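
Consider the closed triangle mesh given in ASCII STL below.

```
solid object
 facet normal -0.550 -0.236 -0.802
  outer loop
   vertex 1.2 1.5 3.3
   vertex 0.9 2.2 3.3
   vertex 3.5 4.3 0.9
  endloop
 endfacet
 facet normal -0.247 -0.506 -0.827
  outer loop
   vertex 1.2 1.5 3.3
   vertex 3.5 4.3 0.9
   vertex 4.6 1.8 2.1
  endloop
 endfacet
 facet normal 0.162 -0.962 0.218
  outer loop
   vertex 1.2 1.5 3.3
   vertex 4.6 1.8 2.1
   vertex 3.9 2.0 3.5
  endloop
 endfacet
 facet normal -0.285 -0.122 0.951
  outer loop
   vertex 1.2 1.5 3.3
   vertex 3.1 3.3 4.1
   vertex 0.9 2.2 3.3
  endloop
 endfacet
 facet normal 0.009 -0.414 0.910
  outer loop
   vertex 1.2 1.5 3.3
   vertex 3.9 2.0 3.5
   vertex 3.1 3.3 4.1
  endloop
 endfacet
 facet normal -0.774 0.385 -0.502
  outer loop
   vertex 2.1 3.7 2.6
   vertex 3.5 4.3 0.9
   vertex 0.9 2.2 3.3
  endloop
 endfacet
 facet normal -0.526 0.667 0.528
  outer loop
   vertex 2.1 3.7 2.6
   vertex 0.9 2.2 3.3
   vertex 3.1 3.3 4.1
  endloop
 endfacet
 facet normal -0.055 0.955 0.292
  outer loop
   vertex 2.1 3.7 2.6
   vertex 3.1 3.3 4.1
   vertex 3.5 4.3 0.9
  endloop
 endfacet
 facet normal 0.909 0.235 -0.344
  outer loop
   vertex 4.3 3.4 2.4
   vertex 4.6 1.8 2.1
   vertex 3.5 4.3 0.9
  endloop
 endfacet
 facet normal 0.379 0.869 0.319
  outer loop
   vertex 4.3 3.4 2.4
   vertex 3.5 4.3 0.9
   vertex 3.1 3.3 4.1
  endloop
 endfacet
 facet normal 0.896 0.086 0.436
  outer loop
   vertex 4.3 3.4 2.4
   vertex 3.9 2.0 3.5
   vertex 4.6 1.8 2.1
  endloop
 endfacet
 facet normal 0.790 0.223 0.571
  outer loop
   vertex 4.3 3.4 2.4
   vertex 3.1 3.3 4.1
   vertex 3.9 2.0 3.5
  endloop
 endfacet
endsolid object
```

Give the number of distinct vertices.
8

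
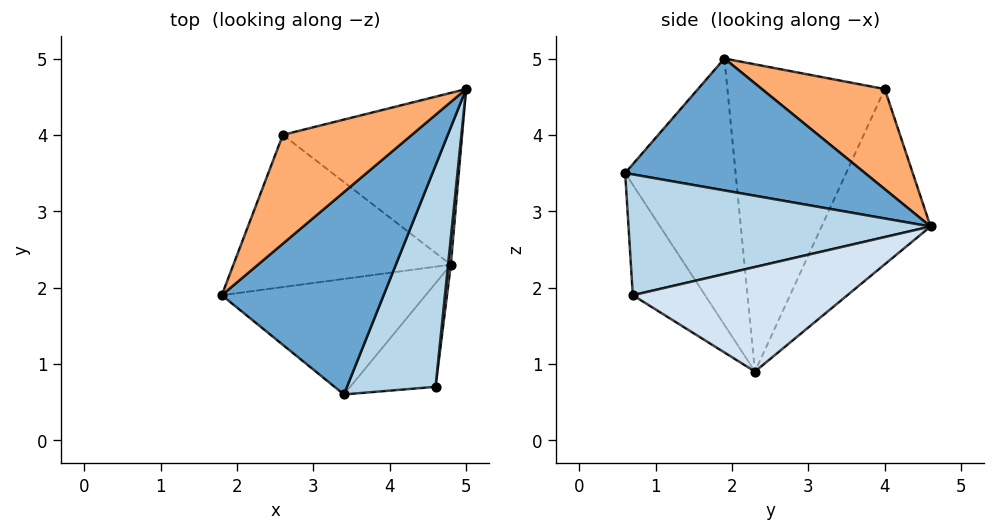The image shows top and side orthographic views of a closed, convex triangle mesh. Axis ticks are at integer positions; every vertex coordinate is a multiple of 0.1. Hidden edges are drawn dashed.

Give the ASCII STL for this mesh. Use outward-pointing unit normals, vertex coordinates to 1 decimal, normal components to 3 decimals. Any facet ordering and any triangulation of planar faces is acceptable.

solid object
 facet normal 0.627 -0.116 0.770
  outer loop
   vertex 3.4 0.6 3.5
   vertex 5.0 4.6 2.8
   vertex 1.8 1.9 5.0
  endloop
 endfacet
 facet normal -0.765 -0.266 -0.586
  outer loop
   vertex 4.8 2.3 0.9
   vertex 3.4 0.6 3.5
   vertex 1.8 1.9 5.0
  endloop
 endfacet
 facet normal 0.788 -0.214 0.577
  outer loop
   vertex 4.6 0.7 1.9
   vertex 5.0 4.6 2.8
   vertex 3.4 0.6 3.5
  endloop
 endfacet
 facet normal 0.994 -0.108 0.026
  outer loop
   vertex 4.6 0.7 1.9
   vertex 4.8 2.3 0.9
   vertex 5.0 4.6 2.8
  endloop
 endfacet
 facet normal -0.761 -0.272 -0.588
  outer loop
   vertex 4.6 0.7 1.9
   vertex 3.4 0.6 3.5
   vertex 4.8 2.3 0.9
  endloop
 endfacet
 facet normal 0.611 -0.083 0.787
  outer loop
   vertex 2.6 4.0 4.6
   vertex 1.8 1.9 5.0
   vertex 5.0 4.6 2.8
  endloop
 endfacet
 facet normal -0.800 0.197 -0.566
  outer loop
   vertex 2.6 4.0 4.6
   vertex 4.8 2.3 0.9
   vertex 1.8 1.9 5.0
  endloop
 endfacet
 facet normal -0.586 0.546 -0.599
  outer loop
   vertex 2.6 4.0 4.6
   vertex 5.0 4.6 2.8
   vertex 4.8 2.3 0.9
  endloop
 endfacet
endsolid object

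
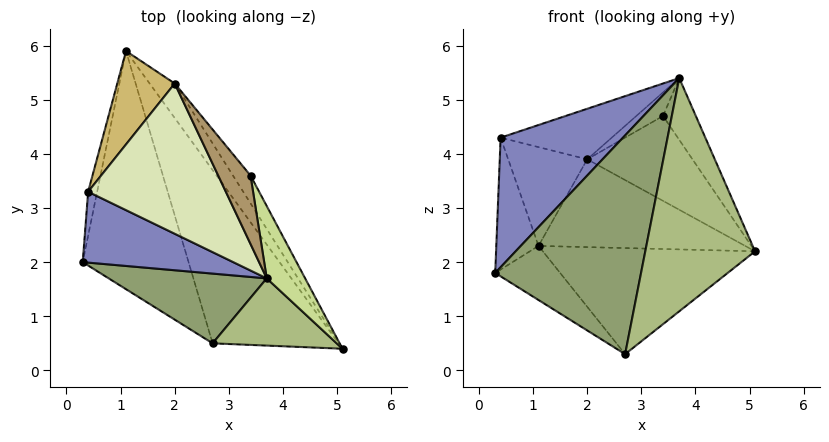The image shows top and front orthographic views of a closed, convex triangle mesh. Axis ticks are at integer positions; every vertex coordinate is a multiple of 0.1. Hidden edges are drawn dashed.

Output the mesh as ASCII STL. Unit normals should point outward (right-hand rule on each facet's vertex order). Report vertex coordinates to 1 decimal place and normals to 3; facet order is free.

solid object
 facet normal -0.975 0.209 -0.070
  outer loop
   vertex 0.4 3.3 4.3
   vertex 1.1 5.9 2.3
   vertex 0.3 2.0 1.8
  endloop
 endfacet
 facet normal -0.505 -0.757 0.414
  outer loop
   vertex 0.4 3.3 4.3
   vertex 0.3 2.0 1.8
   vertex 3.7 1.7 5.4
  endloop
 endfacet
 facet normal -0.426 0.200 -0.882
  outer loop
   vertex 2.7 0.5 0.3
   vertex 0.3 2.0 1.8
   vertex 1.1 5.9 2.3
  endloop
 endfacet
 facet normal 0.572 0.429 -0.700
  outer loop
   vertex 2.7 0.5 0.3
   vertex 1.1 5.9 2.3
   vertex 5.1 0.4 2.2
  endloop
 endfacet
 facet normal -0.376 -0.883 0.281
  outer loop
   vertex 2.7 0.5 0.3
   vertex 3.7 1.7 5.4
   vertex 0.3 2.0 1.8
  endloop
 endfacet
 facet normal -0.251 -0.930 0.268
  outer loop
   vertex 2.7 0.5 0.3
   vertex 5.1 0.4 2.2
   vertex 3.7 1.7 5.4
  endloop
 endfacet
 facet normal 0.920 0.255 0.299
  outer loop
   vertex 3.4 3.6 4.7
   vertex 3.7 1.7 5.4
   vertex 5.1 0.4 2.2
  endloop
 endfacet
 facet normal -0.159 0.315 0.936
  outer loop
   vertex 2.0 5.3 3.9
   vertex 0.4 3.3 4.3
   vertex 3.7 1.7 5.4
  endloop
 endfacet
 facet normal -0.144 0.322 0.936
  outer loop
   vertex 2.0 5.3 3.9
   vertex 3.7 1.7 5.4
   vertex 3.4 3.6 4.7
  endloop
 endfacet
 facet normal -0.593 0.585 0.553
  outer loop
   vertex 2.0 5.3 3.9
   vertex 1.1 5.9 2.3
   vertex 0.4 3.3 4.3
  endloop
 endfacet
 facet normal 0.786 0.576 -0.226
  outer loop
   vertex 2.0 5.3 3.9
   vertex 5.1 0.4 2.2
   vertex 1.1 5.9 2.3
  endloop
 endfacet
 facet normal 0.800 0.571 -0.187
  outer loop
   vertex 2.0 5.3 3.9
   vertex 3.4 3.6 4.7
   vertex 5.1 0.4 2.2
  endloop
 endfacet
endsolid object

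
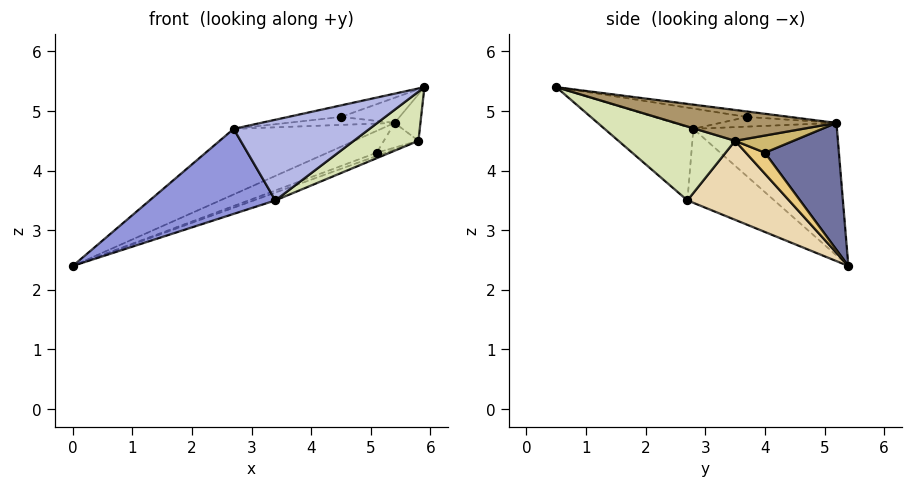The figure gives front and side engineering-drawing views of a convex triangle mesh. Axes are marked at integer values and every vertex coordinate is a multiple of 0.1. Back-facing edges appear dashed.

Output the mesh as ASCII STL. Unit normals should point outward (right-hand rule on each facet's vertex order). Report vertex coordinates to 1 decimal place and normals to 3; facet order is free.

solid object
 facet normal 0.400 0.266 -0.877
  outer loop
   vertex 5.4 5.2 4.8
   vertex 5.1 4.0 4.3
   vertex 0.0 5.4 2.4
  endloop
 endfacet
 facet normal -0.365 0.375 0.852
  outer loop
   vertex 2.7 2.8 4.7
   vertex 5.4 5.2 4.8
   vertex 0.0 5.4 2.4
  endloop
 endfacet
 facet normal -0.550 -0.796 -0.254
  outer loop
   vertex 3.4 2.7 3.5
   vertex 2.7 2.8 4.7
   vertex 0.0 5.4 2.4
  endloop
 endfacet
 facet normal -0.531 -0.812 -0.242
  outer loop
   vertex 3.4 2.7 3.5
   vertex 5.9 0.5 5.4
   vertex 2.7 2.8 4.7
  endloop
 endfacet
 facet normal -0.085 0.117 0.989
  outer loop
   vertex 4.5 3.7 4.9
   vertex 5.9 0.5 5.4
   vertex 5.4 5.2 4.8
  endloop
 endfacet
 facet normal -0.153 0.087 0.984
  outer loop
   vertex 4.5 3.7 4.9
   vertex 2.7 2.8 4.7
   vertex 5.9 0.5 5.4
  endloop
 endfacet
 facet normal -0.199 0.183 0.963
  outer loop
   vertex 4.5 3.7 4.9
   vertex 5.4 5.2 4.8
   vertex 2.7 2.8 4.7
  endloop
 endfacet
 facet normal 0.441 -0.244 -0.863
  outer loop
   vertex 5.8 3.5 4.5
   vertex 5.9 0.5 5.4
   vertex 3.4 2.7 3.5
  endloop
 endfacet
 facet normal 0.911 0.146 0.386
  outer loop
   vertex 5.8 3.5 4.5
   vertex 5.4 5.2 4.8
   vertex 5.9 0.5 5.4
  endloop
 endfacet
 facet normal 0.429 0.254 -0.867
  outer loop
   vertex 5.8 3.5 4.5
   vertex 5.1 4.0 4.3
   vertex 5.4 5.2 4.8
  endloop
 endfacet
 facet normal 0.386 0.179 -0.905
  outer loop
   vertex 5.8 3.5 4.5
   vertex 0.0 5.4 2.4
   vertex 5.1 4.0 4.3
  endloop
 endfacet
 facet normal 0.362 0.077 -0.929
  outer loop
   vertex 5.8 3.5 4.5
   vertex 3.4 2.7 3.5
   vertex 0.0 5.4 2.4
  endloop
 endfacet
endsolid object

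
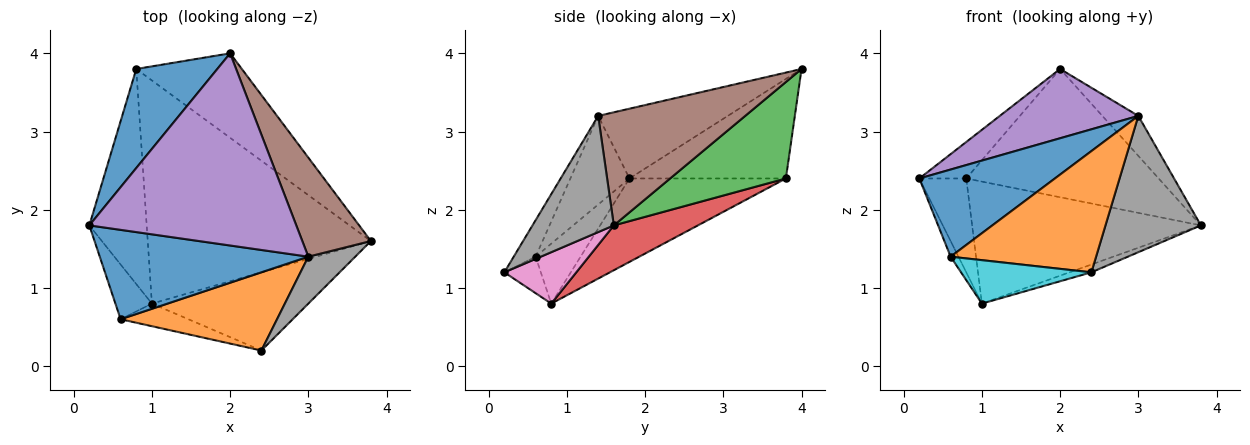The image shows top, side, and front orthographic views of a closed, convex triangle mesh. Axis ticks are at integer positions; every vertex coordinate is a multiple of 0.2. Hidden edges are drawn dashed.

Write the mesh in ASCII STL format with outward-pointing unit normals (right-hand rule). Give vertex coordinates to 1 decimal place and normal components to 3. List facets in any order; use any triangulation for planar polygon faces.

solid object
 facet normal -0.755 0.227 0.615
  outer loop
   vertex 0.8 3.8 2.4
   vertex 0.2 1.8 2.4
   vertex 2.0 4.0 3.8
  endloop
 endfacet
 facet normal -0.800 0.240 -0.550
  outer loop
   vertex 0.8 3.8 2.4
   vertex 1.0 0.8 0.8
   vertex 0.2 1.8 2.4
  endloop
 endfacet
 facet normal 0.449 0.746 -0.491
  outer loop
   vertex 0.8 3.8 2.4
   vertex 2.0 4.0 3.8
   vertex 3.8 1.6 1.8
  endloop
 endfacet
 facet normal 0.174 0.472 -0.864
  outer loop
   vertex 0.8 3.8 2.4
   vertex 3.8 1.6 1.8
   vertex 1.0 0.8 0.8
  endloop
 endfacet
 facet normal -0.302 -0.323 0.897
  outer loop
   vertex 3.0 1.4 3.2
   vertex 2.0 4.0 3.8
   vertex 0.2 1.8 2.4
  endloop
 endfacet
 facet normal 0.837 0.205 0.508
  outer loop
   vertex 3.0 1.4 3.2
   vertex 3.8 1.6 1.8
   vertex 2.0 4.0 3.8
  endloop
 endfacet
 facet normal 0.311 0.095 -0.946
  outer loop
   vertex 2.4 0.2 1.2
   vertex 1.0 0.8 0.8
   vertex 3.8 1.6 1.8
  endloop
 endfacet
 facet normal 0.628 -0.736 0.253
  outer loop
   vertex 2.4 0.2 1.2
   vertex 3.8 1.6 1.8
   vertex 3.0 1.4 3.2
  endloop
 endfacet
 facet normal -0.845 0.147 -0.514
  outer loop
   vertex 0.6 0.6 1.4
   vertex 0.2 1.8 2.4
   vertex 1.0 0.8 0.8
  endloop
 endfacet
 facet normal -0.241 -0.861 -0.448
  outer loop
   vertex 0.6 0.6 1.4
   vertex 1.0 0.8 0.8
   vertex 2.4 0.2 1.2
  endloop
 endfacet
 facet normal -0.291 -0.668 0.685
  outer loop
   vertex 0.6 0.6 1.4
   vertex 3.0 1.4 3.2
   vertex 0.2 1.8 2.4
  endloop
 endfacet
 facet normal -0.125 -0.834 0.538
  outer loop
   vertex 0.6 0.6 1.4
   vertex 2.4 0.2 1.2
   vertex 3.0 1.4 3.2
  endloop
 endfacet
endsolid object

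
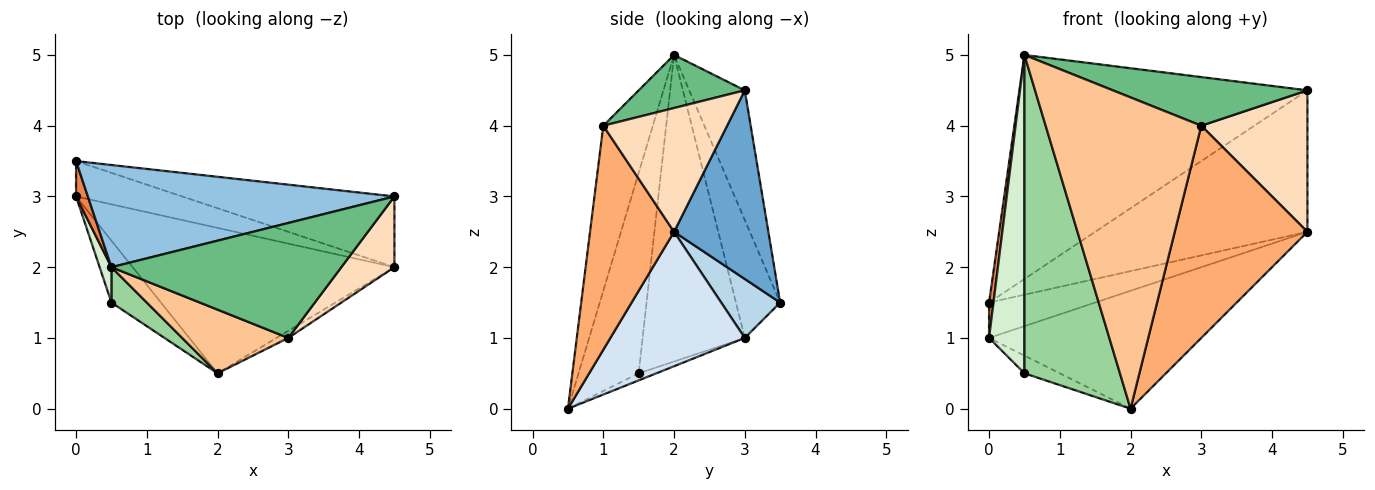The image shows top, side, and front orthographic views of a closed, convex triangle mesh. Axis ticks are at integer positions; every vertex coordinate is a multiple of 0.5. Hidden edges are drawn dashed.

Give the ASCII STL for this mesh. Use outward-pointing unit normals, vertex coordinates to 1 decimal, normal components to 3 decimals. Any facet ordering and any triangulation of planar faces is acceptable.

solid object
 facet normal 0.369 0.831 -0.416
  outer loop
   vertex 4.5 3.0 4.5
   vertex 4.5 2.0 2.5
   vertex 0.0 3.5 1.5
  endloop
 endfacet
 facet normal -0.173 0.896 0.409
  outer loop
   vertex 4.5 3.0 4.5
   vertex 0.0 3.5 1.5
   vertex 0.5 2.0 5.0
  endloop
 endfacet
 facet normal 0.366 0.658 -0.658
  outer loop
   vertex 0.0 3.0 1.0
   vertex 0.0 3.5 1.5
   vertex 4.5 2.0 2.5
  endloop
 endfacet
 facet normal 0.370 0.585 -0.721
  outer loop
   vertex 0.0 3.0 1.0
   vertex 4.5 2.0 2.5
   vertex 2.0 0.5 0.0
  endloop
 endfacet
 facet normal -0.990 -0.099 0.099
  outer loop
   vertex 0.0 3.0 1.0
   vertex 0.5 2.0 5.0
   vertex 0.0 3.5 1.5
  endloop
 endfacet
 facet normal 0.535 -0.844 -0.028
  outer loop
   vertex 3.0 1.0 4.0
   vertex 2.0 0.5 0.0
   vertex 4.5 2.0 2.5
  endloop
 endfacet
 facet normal -0.298 -0.935 0.191
  outer loop
   vertex 3.0 1.0 4.0
   vertex 0.5 2.0 5.0
   vertex 2.0 0.5 0.0
  endloop
 endfacet
 facet normal 0.722 -0.619 0.309
  outer loop
   vertex 3.0 1.0 4.0
   vertex 4.5 2.0 2.5
   vertex 4.5 3.0 4.5
  endloop
 endfacet
 facet normal 0.208 -0.381 0.901
  outer loop
   vertex 3.0 1.0 4.0
   vertex 4.5 3.0 4.5
   vertex 0.5 2.0 5.0
  endloop
 endfacet
 facet normal -0.530 -0.843 0.094
  outer loop
   vertex 0.5 1.5 0.5
   vertex 2.0 0.5 0.0
   vertex 0.5 2.0 5.0
  endloop
 endfacet
 facet normal -0.136 0.272 -0.953
  outer loop
   vertex 0.5 1.5 0.5
   vertex 0.0 3.0 1.0
   vertex 2.0 0.5 0.0
  endloop
 endfacet
 facet normal -0.944 -0.327 0.036
  outer loop
   vertex 0.5 1.5 0.5
   vertex 0.5 2.0 5.0
   vertex 0.0 3.0 1.0
  endloop
 endfacet
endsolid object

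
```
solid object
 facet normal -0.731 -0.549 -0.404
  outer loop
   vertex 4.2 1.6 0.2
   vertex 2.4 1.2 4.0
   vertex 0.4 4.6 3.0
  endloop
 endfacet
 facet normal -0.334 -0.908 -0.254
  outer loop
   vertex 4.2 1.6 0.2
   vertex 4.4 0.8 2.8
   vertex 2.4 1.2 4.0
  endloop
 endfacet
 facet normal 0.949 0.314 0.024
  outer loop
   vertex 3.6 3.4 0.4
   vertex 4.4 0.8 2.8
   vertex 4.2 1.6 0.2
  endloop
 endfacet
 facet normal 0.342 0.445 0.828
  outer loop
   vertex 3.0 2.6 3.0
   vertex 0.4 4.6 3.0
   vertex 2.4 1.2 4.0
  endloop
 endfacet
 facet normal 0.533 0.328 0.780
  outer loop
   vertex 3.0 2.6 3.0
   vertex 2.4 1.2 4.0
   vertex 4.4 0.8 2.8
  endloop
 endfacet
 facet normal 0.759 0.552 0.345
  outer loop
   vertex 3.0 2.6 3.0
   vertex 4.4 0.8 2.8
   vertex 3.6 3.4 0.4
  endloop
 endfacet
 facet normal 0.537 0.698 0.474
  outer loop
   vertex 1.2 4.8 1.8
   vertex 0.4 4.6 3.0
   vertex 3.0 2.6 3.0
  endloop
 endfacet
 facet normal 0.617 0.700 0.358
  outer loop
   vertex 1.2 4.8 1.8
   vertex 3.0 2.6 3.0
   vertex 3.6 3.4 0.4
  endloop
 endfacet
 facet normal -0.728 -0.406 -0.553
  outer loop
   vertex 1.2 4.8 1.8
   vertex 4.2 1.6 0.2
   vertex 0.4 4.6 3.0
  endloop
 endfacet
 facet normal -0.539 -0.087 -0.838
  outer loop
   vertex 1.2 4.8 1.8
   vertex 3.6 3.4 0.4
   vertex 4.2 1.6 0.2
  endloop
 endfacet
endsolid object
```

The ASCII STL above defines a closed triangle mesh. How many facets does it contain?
10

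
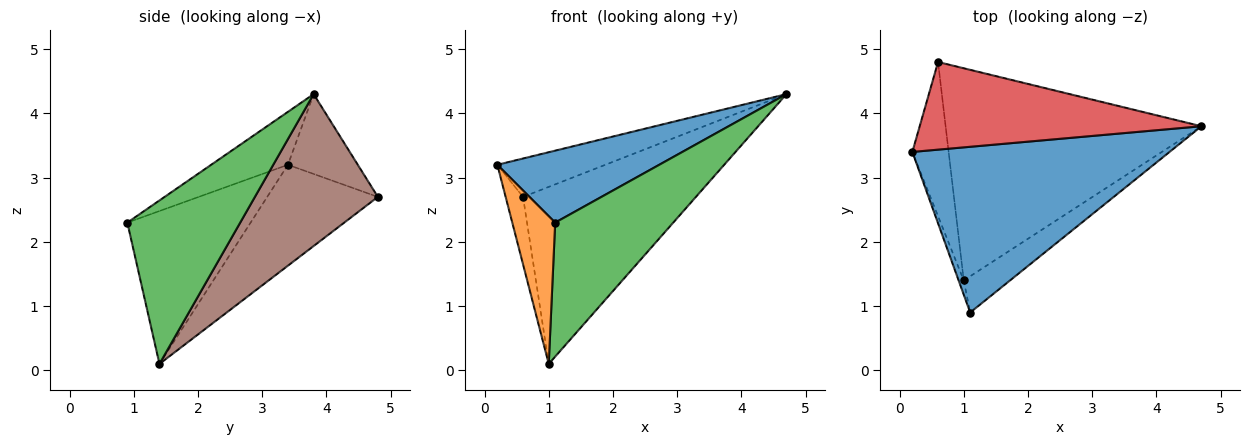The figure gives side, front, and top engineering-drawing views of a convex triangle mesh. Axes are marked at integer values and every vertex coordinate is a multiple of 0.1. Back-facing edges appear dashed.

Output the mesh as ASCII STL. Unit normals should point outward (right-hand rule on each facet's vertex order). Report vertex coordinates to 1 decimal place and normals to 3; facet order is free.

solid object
 facet normal -0.186 -0.391 0.901
  outer loop
   vertex 1.1 0.9 2.3
   vertex 4.7 3.8 4.3
   vertex 0.2 3.4 3.2
  endloop
 endfacet
 facet normal -0.944 -0.328 -0.032
  outer loop
   vertex 1.0 1.4 0.1
   vertex 1.1 0.9 2.3
   vertex 0.2 3.4 3.2
  endloop
 endfacet
 facet normal 0.678 -0.709 -0.192
  outer loop
   vertex 1.0 1.4 0.1
   vertex 4.7 3.8 4.3
   vertex 1.1 0.9 2.3
  endloop
 endfacet
 facet normal -0.251 0.388 0.887
  outer loop
   vertex 0.6 4.8 2.7
   vertex 0.2 3.4 3.2
   vertex 4.7 3.8 4.3
  endloop
 endfacet
 facet normal -0.931 0.146 -0.335
  outer loop
   vertex 0.6 4.8 2.7
   vertex 1.0 1.4 0.1
   vertex 0.2 3.4 3.2
  endloop
 endfacet
 facet normal 0.415 0.583 -0.699
  outer loop
   vertex 0.6 4.8 2.7
   vertex 4.7 3.8 4.3
   vertex 1.0 1.4 0.1
  endloop
 endfacet
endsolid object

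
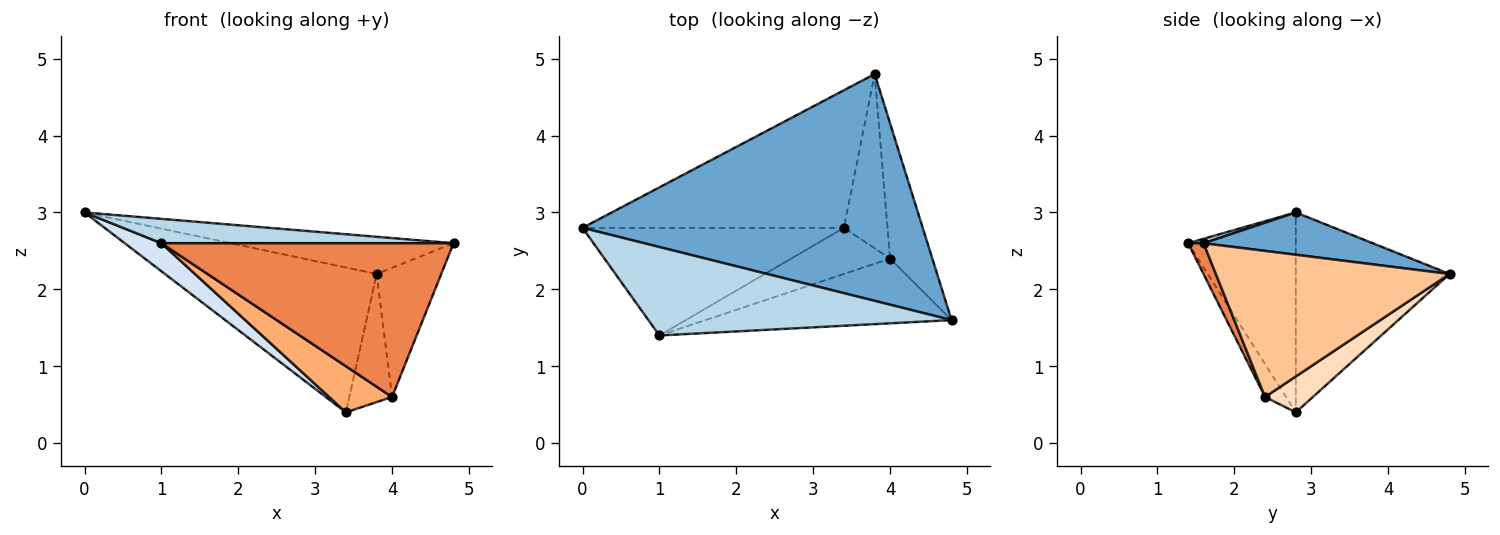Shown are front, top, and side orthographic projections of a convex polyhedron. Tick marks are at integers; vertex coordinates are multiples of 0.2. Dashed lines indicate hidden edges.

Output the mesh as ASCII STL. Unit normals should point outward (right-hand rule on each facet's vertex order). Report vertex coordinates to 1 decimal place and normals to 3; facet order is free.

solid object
 facet normal 0.122 0.160 0.980
  outer loop
   vertex 3.8 4.8 2.2
   vertex 0.0 2.8 3.0
   vertex 4.8 1.6 2.6
  endloop
 endfacet
 facet normal -0.466 0.642 -0.609
  outer loop
   vertex 3.4 2.8 0.4
   vertex 0.0 2.8 3.0
   vertex 3.8 4.8 2.2
  endloop
 endfacet
 facet normal 0.014 -0.265 0.964
  outer loop
   vertex 1.0 1.4 2.6
   vertex 4.8 1.6 2.6
   vertex 0.0 2.8 3.0
  endloop
 endfacet
 facet normal -0.595 -0.203 -0.778
  outer loop
   vertex 1.0 1.4 2.6
   vertex 0.0 2.8 3.0
   vertex 3.4 2.8 0.4
  endloop
 endfacet
 facet normal 0.048 -0.921 -0.388
  outer loop
   vertex 4.0 2.4 0.6
   vertex 4.8 1.6 2.6
   vertex 1.0 1.4 2.6
  endloop
 endfacet
 facet normal -0.229 -0.688 -0.688
  outer loop
   vertex 4.0 2.4 0.6
   vertex 1.0 1.4 2.6
   vertex 3.4 2.8 0.4
  endloop
 endfacet
 facet normal 0.928 0.257 -0.269
  outer loop
   vertex 4.0 2.4 0.6
   vertex 3.8 4.8 2.2
   vertex 4.8 1.6 2.6
  endloop
 endfacet
 facet normal 0.553 0.494 -0.671
  outer loop
   vertex 4.0 2.4 0.6
   vertex 3.4 2.8 0.4
   vertex 3.8 4.8 2.2
  endloop
 endfacet
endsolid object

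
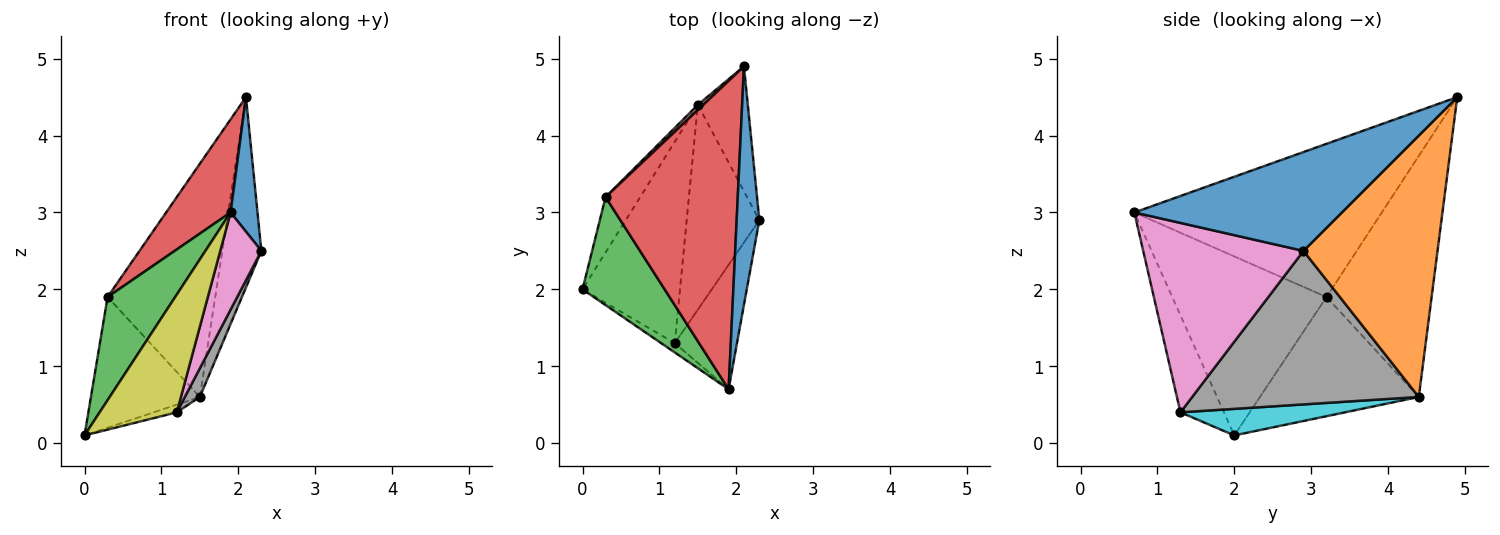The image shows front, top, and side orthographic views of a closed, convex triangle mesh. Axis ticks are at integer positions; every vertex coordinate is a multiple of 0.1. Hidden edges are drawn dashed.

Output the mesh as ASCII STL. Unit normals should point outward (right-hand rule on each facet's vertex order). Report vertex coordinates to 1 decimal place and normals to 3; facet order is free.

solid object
 facet normal 0.967 -0.125 0.222
  outer loop
   vertex 1.9 0.7 3.0
   vertex 2.3 2.9 2.5
   vertex 2.1 4.9 4.5
  endloop
 endfacet
 facet normal 0.944 0.275 -0.181
  outer loop
   vertex 1.5 4.4 0.6
   vertex 2.1 4.9 4.5
   vertex 2.3 2.9 2.5
  endloop
 endfacet
 facet normal -0.844 -0.370 0.387
  outer loop
   vertex 0.3 3.2 1.9
   vertex 0.0 2.0 0.1
   vertex 1.9 0.7 3.0
  endloop
 endfacet
 facet normal -0.743 -0.193 0.641
  outer loop
   vertex 0.3 3.2 1.9
   vertex 1.9 0.7 3.0
   vertex 2.1 4.9 4.5
  endloop
 endfacet
 facet normal -0.802 0.550 -0.233
  outer loop
   vertex 0.3 3.2 1.9
   vertex 1.5 4.4 0.6
   vertex 0.0 2.0 0.1
  endloop
 endfacet
 facet normal -0.698 0.715 0.016
  outer loop
   vertex 0.3 3.2 1.9
   vertex 2.1 4.9 4.5
   vertex 1.5 4.4 0.6
  endloop
 endfacet
 facet normal 0.923 -0.237 -0.303
  outer loop
   vertex 1.2 1.3 0.4
   vertex 2.3 2.9 2.5
   vertex 1.9 0.7 3.0
  endloop
 endfacet
 facet normal 0.902 -0.060 -0.427
  outer loop
   vertex 1.2 1.3 0.4
   vertex 1.5 4.4 0.6
   vertex 2.3 2.9 2.5
  endloop
 endfacet
 facet normal -0.490 -0.869 -0.069
  outer loop
   vertex 1.2 1.3 0.4
   vertex 1.9 0.7 3.0
   vertex 0.0 2.0 0.1
  endloop
 endfacet
 facet normal 0.263 0.037 -0.964
  outer loop
   vertex 1.2 1.3 0.4
   vertex 0.0 2.0 0.1
   vertex 1.5 4.4 0.6
  endloop
 endfacet
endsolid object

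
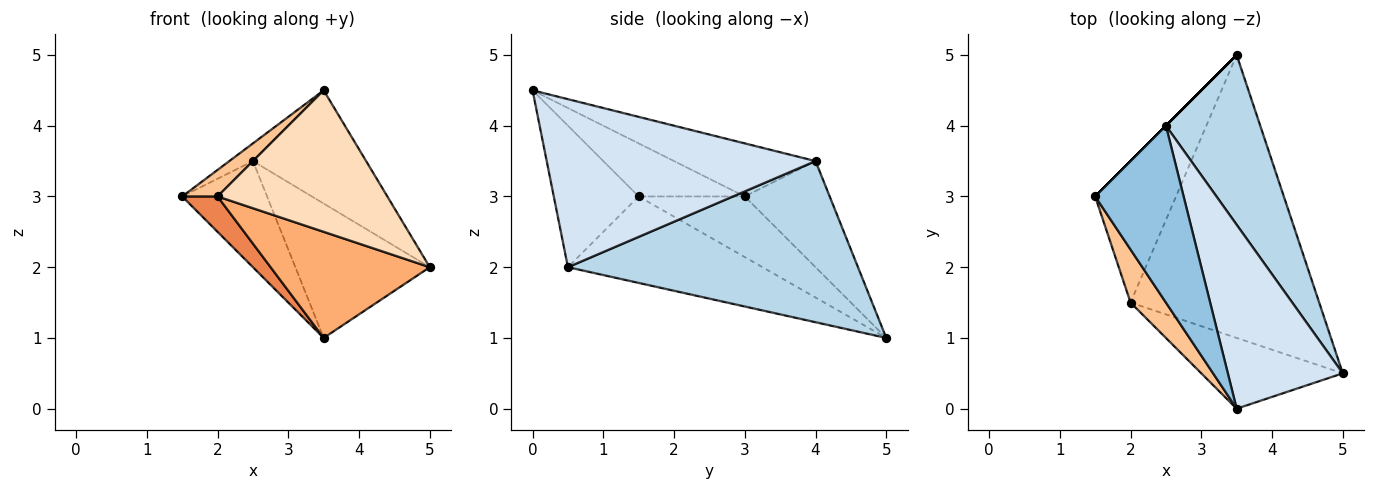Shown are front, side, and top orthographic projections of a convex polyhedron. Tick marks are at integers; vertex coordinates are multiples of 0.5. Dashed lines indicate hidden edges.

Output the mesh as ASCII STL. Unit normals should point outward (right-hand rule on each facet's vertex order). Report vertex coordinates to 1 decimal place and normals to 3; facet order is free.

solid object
 facet normal -0.707 0.707 0.000
  outer loop
   vertex 2.5 4.0 3.5
   vertex 3.5 5.0 1.0
   vertex 1.5 3.0 3.0
  endloop
 endfacet
 facet normal -0.513 0.085 0.854
  outer loop
   vertex 2.5 4.0 3.5
   vertex 1.5 3.0 3.0
   vertex 3.5 0.0 4.5
  endloop
 endfacet
 facet normal 0.801 0.371 0.469
  outer loop
   vertex 2.5 4.0 3.5
   vertex 5.0 0.5 2.0
   vertex 3.5 5.0 1.0
  endloop
 endfacet
 facet normal 0.780 0.328 0.533
  outer loop
   vertex 2.5 4.0 3.5
   vertex 3.5 0.0 4.5
   vertex 5.0 0.5 2.0
  endloop
 endfacet
 facet normal -0.588 -0.196 -0.784
  outer loop
   vertex 2.0 1.5 3.0
   vertex 1.5 3.0 3.0
   vertex 3.5 5.0 1.0
  endloop
 endfacet
 facet normal -0.394 -0.323 -0.860
  outer loop
   vertex 2.0 1.5 3.0
   vertex 3.5 5.0 1.0
   vertex 5.0 0.5 2.0
  endloop
 endfacet
 facet normal -0.802 -0.267 0.535
  outer loop
   vertex 2.0 1.5 3.0
   vertex 3.5 0.0 4.5
   vertex 1.5 3.0 3.0
  endloop
 endfacet
 facet normal -0.408 -0.816 -0.408
  outer loop
   vertex 2.0 1.5 3.0
   vertex 5.0 0.5 2.0
   vertex 3.5 0.0 4.5
  endloop
 endfacet
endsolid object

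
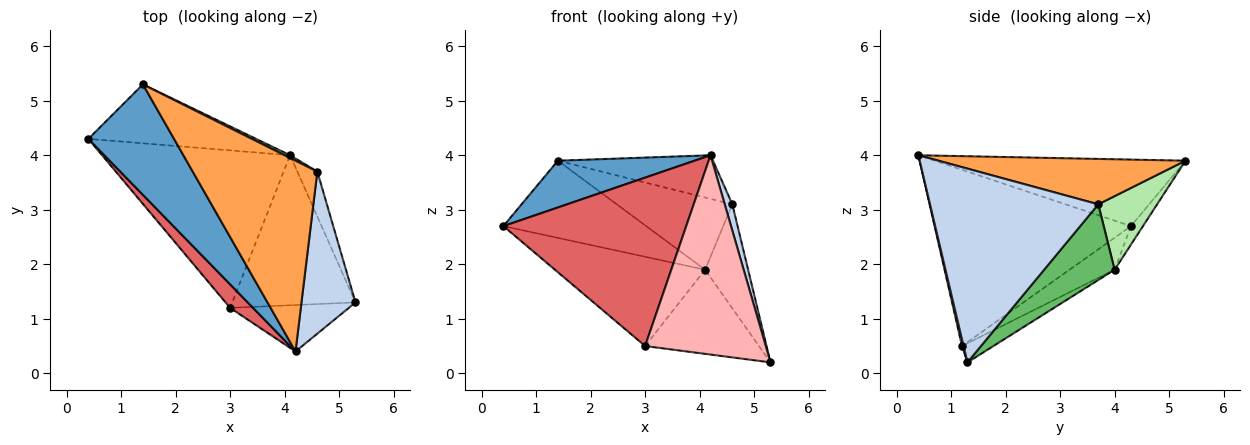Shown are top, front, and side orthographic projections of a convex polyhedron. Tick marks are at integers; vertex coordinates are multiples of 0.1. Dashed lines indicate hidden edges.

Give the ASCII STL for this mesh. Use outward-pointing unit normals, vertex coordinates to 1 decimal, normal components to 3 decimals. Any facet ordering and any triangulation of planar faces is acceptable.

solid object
 facet normal -0.582 -0.317 0.749
  outer loop
   vertex 4.2 0.4 4.0
   vertex 1.4 5.3 3.9
   vertex 0.4 4.3 2.7
  endloop
 endfacet
 facet normal 0.962 -0.043 0.268
  outer loop
   vertex 4.6 3.7 3.1
   vertex 4.2 0.4 4.0
   vertex 5.3 1.3 0.2
  endloop
 endfacet
 facet normal 0.335 0.210 0.919
  outer loop
   vertex 4.6 3.7 3.1
   vertex 1.4 5.3 3.9
   vertex 4.2 0.4 4.0
  endloop
 endfacet
 facet normal -0.067 0.793 -0.605
  outer loop
   vertex 4.1 4.0 1.9
   vertex 0.4 4.3 2.7
   vertex 1.4 5.3 3.9
  endloop
 endfacet
 facet normal 0.833 0.508 -0.220
  outer loop
   vertex 4.1 4.0 1.9
   vertex 4.6 3.7 3.1
   vertex 5.3 1.3 0.2
  endloop
 endfacet
 facet normal 0.454 0.891 0.034
  outer loop
   vertex 4.1 4.0 1.9
   vertex 1.4 5.3 3.9
   vertex 4.6 3.7 3.1
  endloop
 endfacet
 facet normal -0.729 -0.678 0.095
  outer loop
   vertex 3.0 1.2 0.5
   vertex 4.2 0.4 4.0
   vertex 0.4 4.3 2.7
  endloop
 endfacet
 facet normal 0.013 -0.974 -0.227
  outer loop
   vertex 3.0 1.2 0.5
   vertex 5.3 1.3 0.2
   vertex 4.2 0.4 4.0
  endloop
 endfacet
 facet normal -0.147 0.488 -0.861
  outer loop
   vertex 3.0 1.2 0.5
   vertex 0.4 4.3 2.7
   vertex 4.1 4.0 1.9
  endloop
 endfacet
 facet normal -0.134 0.485 -0.864
  outer loop
   vertex 3.0 1.2 0.5
   vertex 4.1 4.0 1.9
   vertex 5.3 1.3 0.2
  endloop
 endfacet
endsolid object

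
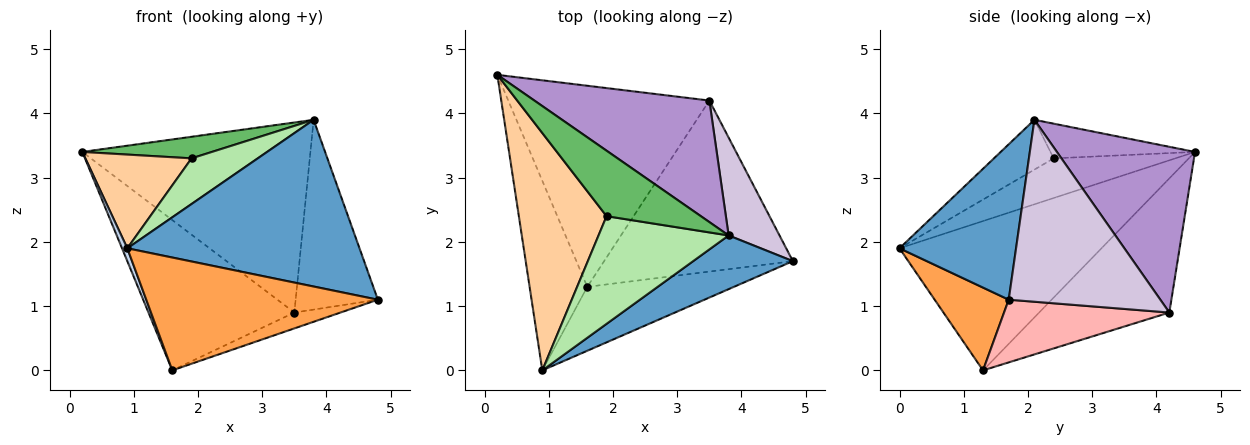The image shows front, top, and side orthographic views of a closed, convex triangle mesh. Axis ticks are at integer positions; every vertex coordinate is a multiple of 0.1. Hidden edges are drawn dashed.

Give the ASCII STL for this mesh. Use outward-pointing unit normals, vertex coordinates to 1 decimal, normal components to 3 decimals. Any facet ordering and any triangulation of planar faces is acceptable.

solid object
 facet normal 0.431 -0.859 0.277
  outer loop
   vertex 3.8 2.1 3.9
   vertex 0.9 0.0 1.9
   vertex 4.8 1.7 1.1
  endloop
 endfacet
 facet normal -0.933 -0.024 -0.360
  outer loop
   vertex 1.6 1.3 0.0
   vertex 0.9 0.0 1.9
   vertex 0.2 4.6 3.4
  endloop
 endfacet
 facet normal 0.268 -0.838 -0.475
  outer loop
   vertex 1.6 1.3 0.0
   vertex 4.8 1.7 1.1
   vertex 0.9 0.0 1.9
  endloop
 endfacet
 facet normal -0.388 -0.339 0.857
  outer loop
   vertex 1.9 2.4 3.3
   vertex 0.2 4.6 3.4
   vertex 0.9 0.0 1.9
  endloop
 endfacet
 facet normal -0.330 -0.296 0.897
  outer loop
   vertex 1.9 2.4 3.3
   vertex 3.8 2.1 3.9
   vertex 0.2 4.6 3.4
  endloop
 endfacet
 facet normal -0.332 -0.368 0.868
  outer loop
   vertex 1.9 2.4 3.3
   vertex 0.9 0.0 1.9
   vertex 3.8 2.1 3.9
  endloop
 endfacet
 facet normal -0.471 0.528 -0.707
  outer loop
   vertex 3.5 4.2 0.9
   vertex 1.6 1.3 0.0
   vertex 0.2 4.6 3.4
  endloop
 endfacet
 facet normal 0.314 0.088 -0.945
  outer loop
   vertex 3.5 4.2 0.9
   vertex 4.8 1.7 1.1
   vertex 1.6 1.3 0.0
  endloop
 endfacet
 facet normal 0.454 0.750 0.480
  outer loop
   vertex 3.5 4.2 0.9
   vertex 0.2 4.6 3.4
   vertex 3.8 2.1 3.9
  endloop
 endfacet
 facet normal 0.854 0.463 0.239
  outer loop
   vertex 3.5 4.2 0.9
   vertex 3.8 2.1 3.9
   vertex 4.8 1.7 1.1
  endloop
 endfacet
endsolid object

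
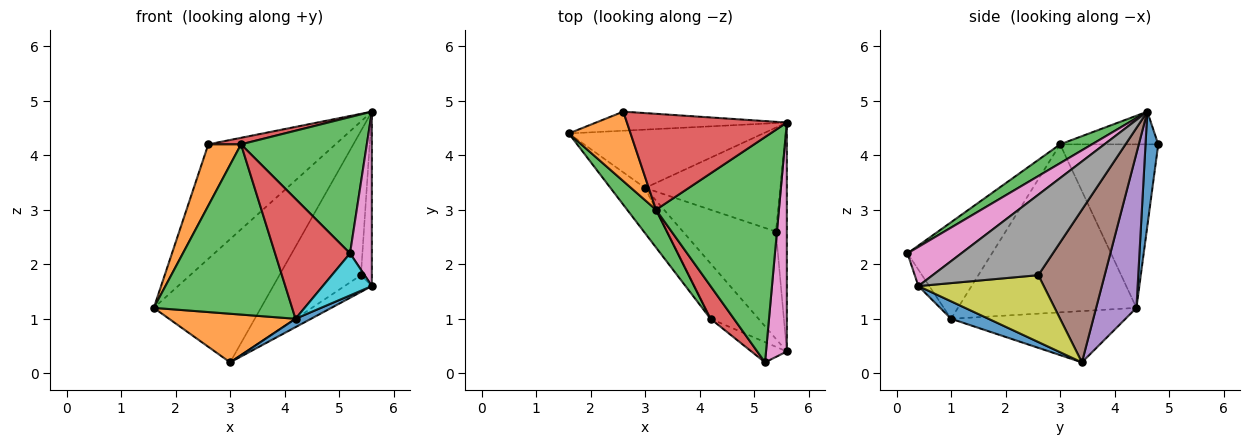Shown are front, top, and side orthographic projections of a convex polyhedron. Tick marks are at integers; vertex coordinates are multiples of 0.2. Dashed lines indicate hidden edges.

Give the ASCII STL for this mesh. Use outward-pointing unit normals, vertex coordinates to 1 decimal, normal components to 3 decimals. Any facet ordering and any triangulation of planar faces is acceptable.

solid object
 facet normal 0.098 0.982 -0.164
  outer loop
   vertex 2.6 4.8 4.2
   vertex 5.6 4.6 4.8
   vertex 1.6 4.4 1.2
  endloop
 endfacet
 facet normal -0.893 -0.298 0.337
  outer loop
   vertex 3.2 3.0 4.2
   vertex 2.6 4.8 4.2
   vertex 1.6 4.4 1.2
  endloop
 endfacet
 facet normal 0.130 -0.513 0.848
  outer loop
   vertex 3.2 3.0 4.2
   vertex 5.2 0.2 2.2
   vertex 5.6 4.6 4.8
  endloop
 endfacet
 facet normal -0.200 -0.067 0.978
  outer loop
   vertex 3.2 3.0 4.2
   vertex 5.6 4.6 4.8
   vertex 2.6 4.8 4.2
  endloop
 endfacet
 facet normal 0.322 0.856 -0.405
  outer loop
   vertex 3.0 3.4 0.2
   vertex 1.6 4.4 1.2
   vertex 5.6 4.6 4.8
  endloop
 endfacet
 facet normal 0.551 0.677 -0.488
  outer loop
   vertex 3.0 3.4 0.2
   vertex 5.6 4.6 4.8
   vertex 5.4 2.6 1.8
  endloop
 endfacet
 facet normal 0.831 -0.337 0.442
  outer loop
   vertex 5.6 0.4 1.6
   vertex 5.6 4.6 4.8
   vertex 5.2 0.2 2.2
  endloop
 endfacet
 facet normal 0.986 0.102 -0.134
  outer loop
   vertex 5.6 0.4 1.6
   vertex 5.4 2.6 1.8
   vertex 5.6 4.6 4.8
  endloop
 endfacet
 facet normal 0.579 0.126 -0.806
  outer loop
   vertex 5.6 0.4 1.6
   vertex 3.0 3.4 0.2
   vertex 5.4 2.6 1.8
  endloop
 endfacet
 facet normal -0.196 -0.883 -0.425
  outer loop
   vertex 4.2 1.0 1.0
   vertex 5.6 0.4 1.6
   vertex 5.2 0.2 2.2
  endloop
 endfacet
 facet normal 0.338 -0.141 -0.930
  outer loop
   vertex 4.2 1.0 1.0
   vertex 3.0 3.4 0.2
   vertex 5.6 0.4 1.6
  endloop
 endfacet
 facet normal -0.710 -0.515 -0.480
  outer loop
   vertex 4.2 1.0 1.0
   vertex 1.6 4.4 1.2
   vertex 3.0 3.4 0.2
  endloop
 endfacet
 facet normal -0.783 -0.607 0.135
  outer loop
   vertex 4.2 1.0 1.0
   vertex 3.2 3.0 4.2
   vertex 1.6 4.4 1.2
  endloop
 endfacet
 facet normal -0.736 -0.653 0.178
  outer loop
   vertex 4.2 1.0 1.0
   vertex 5.2 0.2 2.2
   vertex 3.2 3.0 4.2
  endloop
 endfacet
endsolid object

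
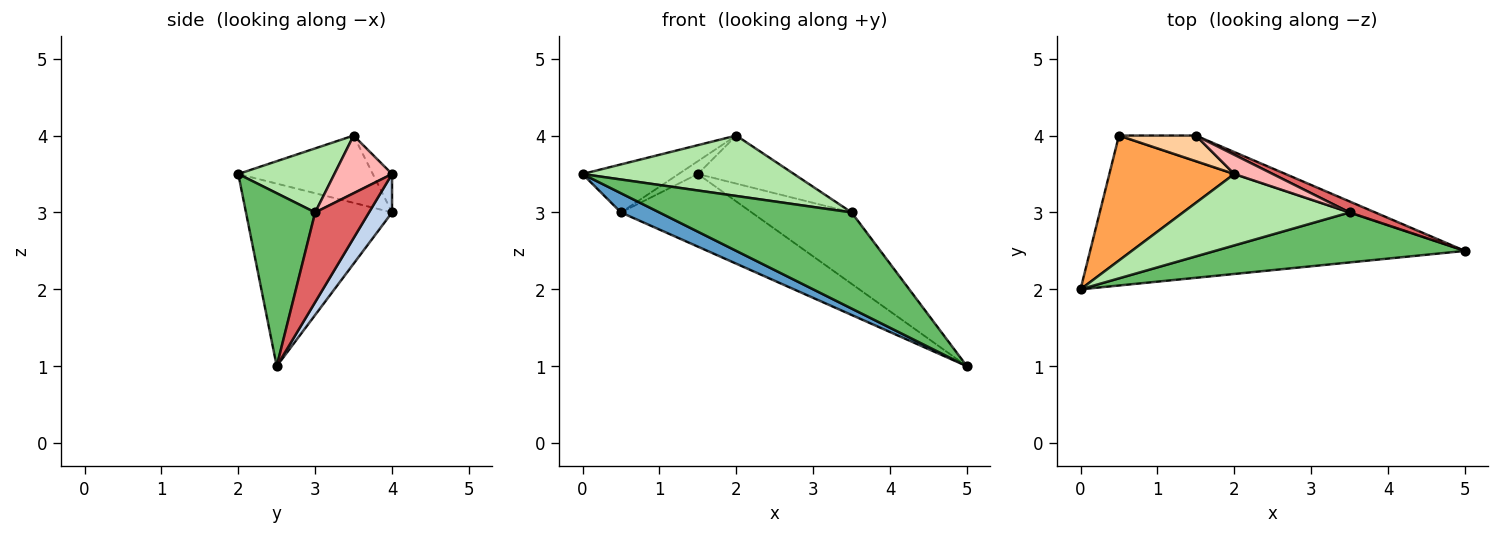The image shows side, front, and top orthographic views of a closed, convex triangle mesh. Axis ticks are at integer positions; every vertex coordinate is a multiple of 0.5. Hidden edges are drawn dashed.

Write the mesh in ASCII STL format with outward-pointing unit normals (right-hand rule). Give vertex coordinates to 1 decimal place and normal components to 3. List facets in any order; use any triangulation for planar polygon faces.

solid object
 facet normal -0.435 -0.114 -0.893
  outer loop
   vertex 0.5 4.0 3.0
   vertex 5.0 2.5 1.0
   vertex 0.0 2.0 3.5
  endloop
 endfacet
 facet normal 0.164 0.930 -0.328
  outer loop
   vertex 0.5 4.0 3.0
   vertex 1.5 4.0 3.5
   vertex 5.0 2.5 1.0
  endloop
 endfacet
 facet normal -0.449 0.321 0.834
  outer loop
   vertex 0.5 4.0 3.0
   vertex 0.0 2.0 3.5
   vertex 2.0 3.5 4.0
  endloop
 endfacet
 facet normal -0.408 0.408 0.816
  outer loop
   vertex 0.5 4.0 3.0
   vertex 2.0 3.5 4.0
   vertex 1.5 4.0 3.5
  endloop
 endfacet
 facet normal 0.304 -0.845 0.439
  outer loop
   vertex 3.5 3.0 3.0
   vertex 0.0 2.0 3.5
   vertex 5.0 2.5 1.0
  endloop
 endfacet
 facet normal 0.282 -0.620 0.732
  outer loop
   vertex 3.5 3.0 3.0
   vertex 2.0 3.5 4.0
   vertex 0.0 2.0 3.5
  endloop
 endfacet
 facet normal 0.470 0.873 0.134
  outer loop
   vertex 3.5 3.0 3.0
   vertex 5.0 2.5 1.0
   vertex 1.5 4.0 3.5
  endloop
 endfacet
 facet normal 0.487 0.811 0.324
  outer loop
   vertex 3.5 3.0 3.0
   vertex 1.5 4.0 3.5
   vertex 2.0 3.5 4.0
  endloop
 endfacet
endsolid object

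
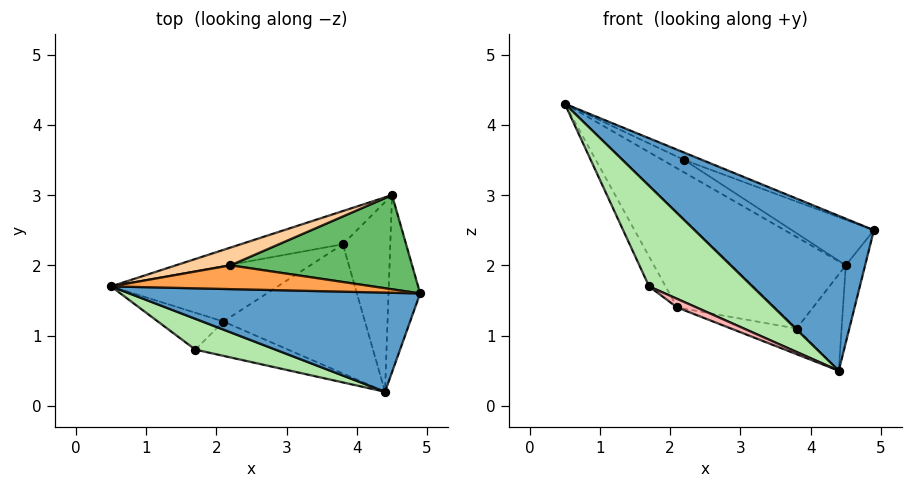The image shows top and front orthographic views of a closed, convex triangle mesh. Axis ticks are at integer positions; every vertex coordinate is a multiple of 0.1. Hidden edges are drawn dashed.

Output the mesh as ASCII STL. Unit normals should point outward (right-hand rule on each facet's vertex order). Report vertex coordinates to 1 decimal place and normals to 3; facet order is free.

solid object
 facet normal 0.197 -0.826 0.529
  outer loop
   vertex 4.4 0.2 0.5
   vertex 4.9 1.6 2.5
   vertex 0.5 1.7 4.3
  endloop
 endfacet
 facet normal 0.931 0.146 -0.335
  outer loop
   vertex 4.5 3.0 2.0
   vertex 4.9 1.6 2.5
   vertex 4.4 0.2 0.5
  endloop
 endfacet
 facet normal 0.369 0.274 0.888
  outer loop
   vertex 2.2 2.0 3.5
   vertex 0.5 1.7 4.3
   vertex 4.9 1.6 2.5
  endloop
 endfacet
 facet normal 0.273 0.553 0.787
  outer loop
   vertex 2.2 2.0 3.5
   vertex 4.5 3.0 2.0
   vertex 0.5 1.7 4.3
  endloop
 endfacet
 facet normal 0.370 0.404 0.837
  outer loop
   vertex 2.2 2.0 3.5
   vertex 4.9 1.6 2.5
   vertex 4.5 3.0 2.0
  endloop
 endfacet
 facet normal -0.082 -0.953 0.292
  outer loop
   vertex 1.7 0.8 1.7
   vertex 4.4 0.2 0.5
   vertex 0.5 1.7 4.3
  endloop
 endfacet
 facet normal -0.771 0.400 -0.495
  outer loop
   vertex 1.7 0.8 1.7
   vertex 0.5 1.7 4.3
   vertex 2.1 1.2 1.4
  endloop
 endfacet
 facet normal -0.436 -0.218 -0.873
  outer loop
   vertex 1.7 0.8 1.7
   vertex 2.1 1.2 1.4
   vertex 4.4 0.2 0.5
  endloop
 endfacet
 facet normal 0.570 0.372 -0.733
  outer loop
   vertex 3.8 2.3 1.1
   vertex 4.5 3.0 2.0
   vertex 4.4 0.2 0.5
  endloop
 endfacet
 facet normal -0.287 0.187 -0.940
  outer loop
   vertex 3.8 2.3 1.1
   vertex 4.4 0.2 0.5
   vertex 2.1 1.2 1.4
  endloop
 endfacet
 facet normal -0.448 0.840 -0.305
  outer loop
   vertex 3.8 2.3 1.1
   vertex 0.5 1.7 4.3
   vertex 4.5 3.0 2.0
  endloop
 endfacet
 facet normal -0.543 0.724 -0.425
  outer loop
   vertex 3.8 2.3 1.1
   vertex 2.1 1.2 1.4
   vertex 0.5 1.7 4.3
  endloop
 endfacet
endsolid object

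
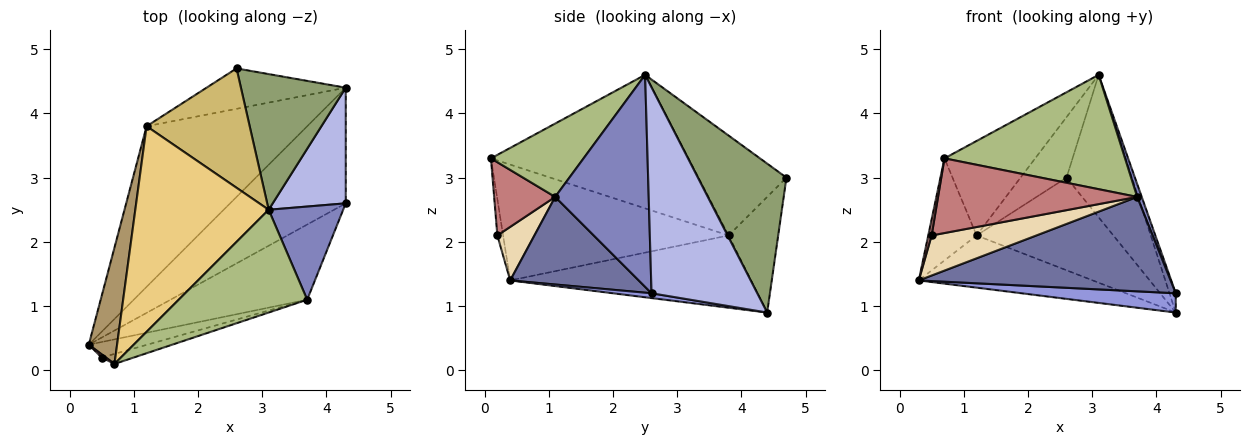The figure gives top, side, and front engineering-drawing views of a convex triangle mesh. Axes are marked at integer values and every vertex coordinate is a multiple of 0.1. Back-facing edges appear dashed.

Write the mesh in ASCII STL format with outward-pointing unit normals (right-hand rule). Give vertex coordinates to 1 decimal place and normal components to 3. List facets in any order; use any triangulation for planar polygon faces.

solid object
 facet normal 0.371 -0.727 -0.578
  outer loop
   vertex 3.7 1.1 2.7
   vertex 0.3 0.4 1.4
   vertex 4.3 2.6 1.2
  endloop
 endfacet
 facet normal 0.942 -0.046 0.331
  outer loop
   vertex 3.7 1.1 2.7
   vertex 4.3 2.6 1.2
   vertex 3.1 2.5 4.6
  endloop
 endfacet
 facet normal 0.041 -0.164 -0.986
  outer loop
   vertex 4.3 4.4 0.9
   vertex 4.3 2.6 1.2
   vertex 0.3 0.4 1.4
  endloop
 endfacet
 facet normal 0.941 0.056 0.334
  outer loop
   vertex 4.3 4.4 0.9
   vertex 3.1 2.5 4.6
   vertex 4.3 2.6 1.2
  endloop
 endfacet
 facet normal 0.700 0.517 0.493
  outer loop
   vertex 4.3 4.4 0.9
   vertex 2.6 4.7 3.0
   vertex 3.1 2.5 4.6
  endloop
 endfacet
 facet normal 0.357 -0.695 0.625
  outer loop
   vertex 0.7 0.1 3.3
   vertex 3.7 1.1 2.7
   vertex 3.1 2.5 4.6
  endloop
 endfacet
 facet normal -0.393 0.284 -0.874
  outer loop
   vertex 1.2 3.8 2.1
   vertex 4.3 4.4 0.9
   vertex 0.3 0.4 1.4
  endloop
 endfacet
 facet normal -0.315 0.870 -0.379
  outer loop
   vertex 1.2 3.8 2.1
   vertex 2.6 4.7 3.0
   vertex 4.3 4.4 0.9
  endloop
 endfacet
 facet normal -0.951 0.204 0.232
  outer loop
   vertex 1.2 3.8 2.1
   vertex 0.3 0.4 1.4
   vertex 0.7 0.1 3.3
  endloop
 endfacet
 facet normal -0.654 0.342 0.675
  outer loop
   vertex 1.2 3.8 2.1
   vertex 3.1 2.5 4.6
   vertex 2.6 4.7 3.0
  endloop
 endfacet
 facet normal -0.673 0.309 0.672
  outer loop
   vertex 1.2 3.8 2.1
   vertex 0.7 0.1 3.3
   vertex 3.1 2.5 4.6
  endloop
 endfacet
 facet normal 0.313 -0.886 -0.343
  outer loop
   vertex 0.5 0.2 2.1
   vertex 0.3 0.4 1.4
   vertex 3.7 1.1 2.7
  endloop
 endfacet
 facet normal -0.858 -0.504 0.101
  outer loop
   vertex 0.5 0.2 2.1
   vertex 0.7 0.1 3.3
   vertex 0.3 0.4 1.4
  endloop
 endfacet
 facet normal 0.291 -0.948 -0.127
  outer loop
   vertex 0.5 0.2 2.1
   vertex 3.7 1.1 2.7
   vertex 0.7 0.1 3.3
  endloop
 endfacet
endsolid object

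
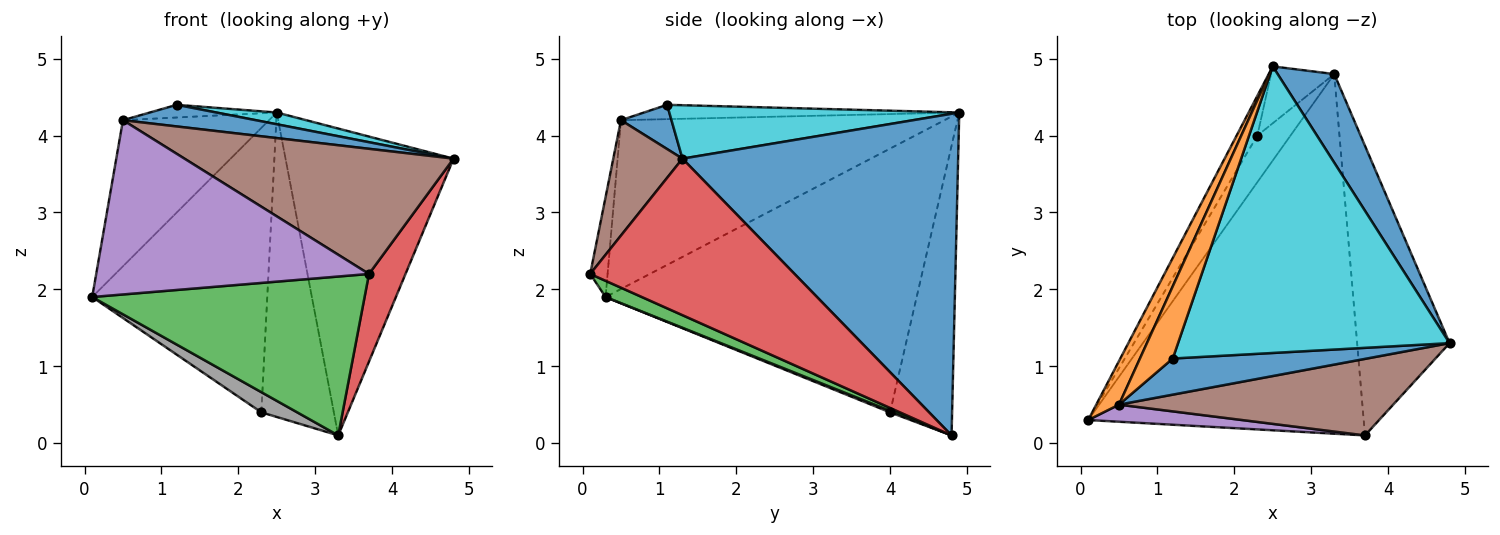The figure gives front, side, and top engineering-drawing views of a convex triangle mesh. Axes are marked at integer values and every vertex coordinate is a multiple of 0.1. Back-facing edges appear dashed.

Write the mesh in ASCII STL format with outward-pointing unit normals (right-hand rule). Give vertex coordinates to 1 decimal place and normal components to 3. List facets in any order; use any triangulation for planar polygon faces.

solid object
 facet normal 0.844 0.515 0.149
  outer loop
   vertex 3.3 4.8 0.1
   vertex 2.5 4.9 4.3
   vertex 4.8 1.3 3.7
  endloop
 endfacet
 facet normal -0.905 0.408 0.122
  outer loop
   vertex 0.5 0.5 4.2
   vertex 2.5 4.9 4.3
   vertex 0.1 0.3 1.9
  endloop
 endfacet
 facet normal 0.054 -0.404 -0.913
  outer loop
   vertex 3.7 0.1 2.2
   vertex 0.1 0.3 1.9
   vertex 3.3 4.8 0.1
  endloop
 endfacet
 facet normal 0.851 -0.152 -0.502
  outer loop
   vertex 3.7 0.1 2.2
   vertex 3.3 4.8 0.1
   vertex 4.8 1.3 3.7
  endloop
 endfacet
 facet normal -0.063 -0.993 0.097
  outer loop
   vertex 3.7 0.1 2.2
   vertex 0.5 0.5 4.2
   vertex 0.1 0.3 1.9
  endloop
 endfacet
 facet normal 0.214 -0.833 0.510
  outer loop
   vertex 3.7 0.1 2.2
   vertex 4.8 1.3 3.7
   vertex 0.5 0.5 4.2
  endloop
 endfacet
 facet normal -0.869 0.489 -0.068
  outer loop
   vertex 2.3 4.0 0.4
   vertex 0.1 0.3 1.9
   vertex 2.5 4.9 4.3
  endloop
 endfacet
 facet normal 0.043 -0.397 -0.917
  outer loop
   vertex 2.3 4.0 0.4
   vertex 3.3 4.8 0.1
   vertex 0.1 0.3 1.9
  endloop
 endfacet
 facet normal -0.644 0.752 -0.141
  outer loop
   vertex 2.3 4.0 0.4
   vertex 2.5 4.9 4.3
   vertex 3.3 4.8 0.1
  endloop
 endfacet
 facet normal 0.193 -0.040 0.980
  outer loop
   vertex 1.2 1.1 4.4
   vertex 4.8 1.3 3.7
   vertex 2.5 4.9 4.3
  endloop
 endfacet
 facet normal 0.192 -0.504 0.842
  outer loop
   vertex 1.2 1.1 4.4
   vertex 0.5 0.5 4.2
   vertex 4.8 1.3 3.7
  endloop
 endfacet
 facet normal -0.395 0.159 0.905
  outer loop
   vertex 1.2 1.1 4.4
   vertex 2.5 4.9 4.3
   vertex 0.5 0.5 4.2
  endloop
 endfacet
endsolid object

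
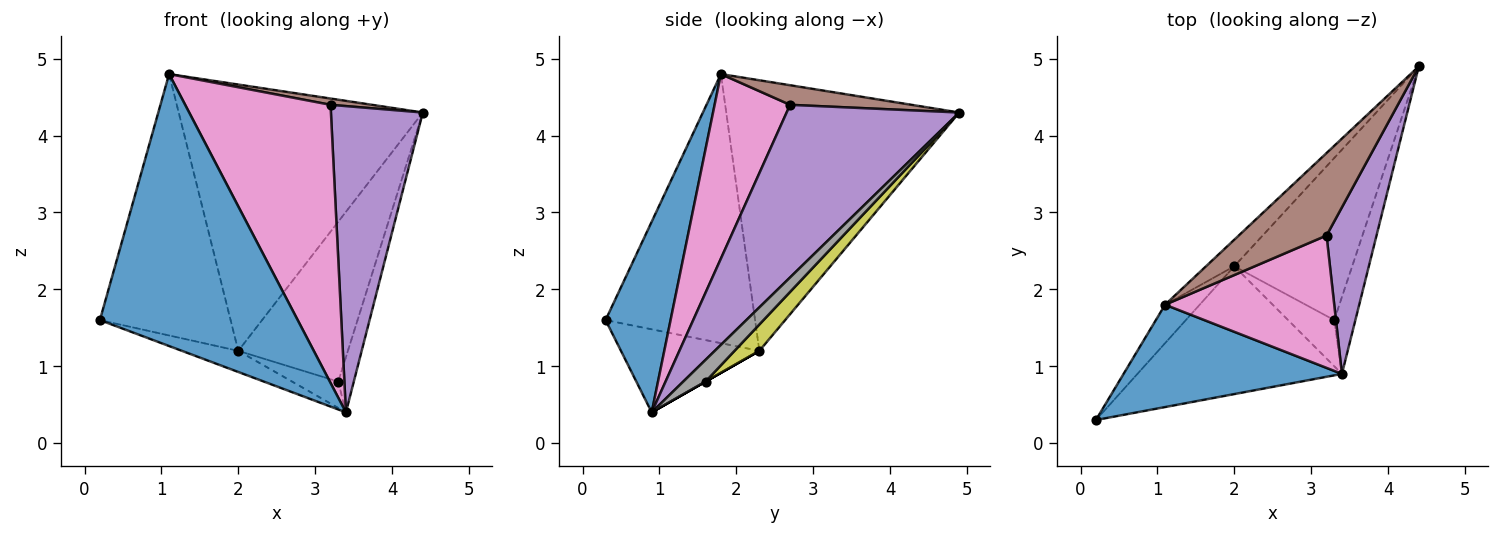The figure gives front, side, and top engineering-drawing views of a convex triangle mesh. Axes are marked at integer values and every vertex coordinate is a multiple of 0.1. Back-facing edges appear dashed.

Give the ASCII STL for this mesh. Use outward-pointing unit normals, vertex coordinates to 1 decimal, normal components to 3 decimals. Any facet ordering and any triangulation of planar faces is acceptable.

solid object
 facet normal 0.294 -0.895 0.337
  outer loop
   vertex 1.1 1.8 4.8
   vertex 0.2 0.3 1.6
   vertex 3.4 0.9 0.4
  endloop
 endfacet
 facet normal -0.372 0.151 -0.916
  outer loop
   vertex 2.0 2.3 1.2
   vertex 3.4 0.9 0.4
   vertex 0.2 0.3 1.6
  endloop
 endfacet
 facet normal -0.749 0.655 -0.096
  outer loop
   vertex 2.0 2.3 1.2
   vertex 0.2 0.3 1.6
   vertex 1.1 1.8 4.8
  endloop
 endfacet
 facet normal -0.689 0.721 -0.072
  outer loop
   vertex 2.0 2.3 1.2
   vertex 1.1 1.8 4.8
   vertex 4.4 4.9 4.3
  endloop
 endfacet
 facet normal 0.855 -0.455 0.248
  outer loop
   vertex 3.2 2.7 4.4
   vertex 3.4 0.9 0.4
   vertex 4.4 4.9 4.3
  endloop
 endfacet
 facet normal 0.217 -0.074 0.973
  outer loop
   vertex 3.2 2.7 4.4
   vertex 4.4 4.9 4.3
   vertex 1.1 1.8 4.8
  endloop
 endfacet
 facet normal 0.424 -0.818 0.389
  outer loop
   vertex 3.2 2.7 4.4
   vertex 1.1 1.8 4.8
   vertex 3.4 0.9 0.4
  endloop
 endfacet
 facet normal 0.641 0.448 -0.624
  outer loop
   vertex 3.3 1.6 0.8
   vertex 4.4 4.9 4.3
   vertex 3.4 0.9 0.4
  endloop
 endfacet
 facet normal 0.157 0.693 -0.703
  outer loop
   vertex 3.3 1.6 0.8
   vertex 2.0 2.3 1.2
   vertex 4.4 4.9 4.3
  endloop
 endfacet
 facet normal 0.000 0.496 -0.868
  outer loop
   vertex 3.3 1.6 0.8
   vertex 3.4 0.9 0.4
   vertex 2.0 2.3 1.2
  endloop
 endfacet
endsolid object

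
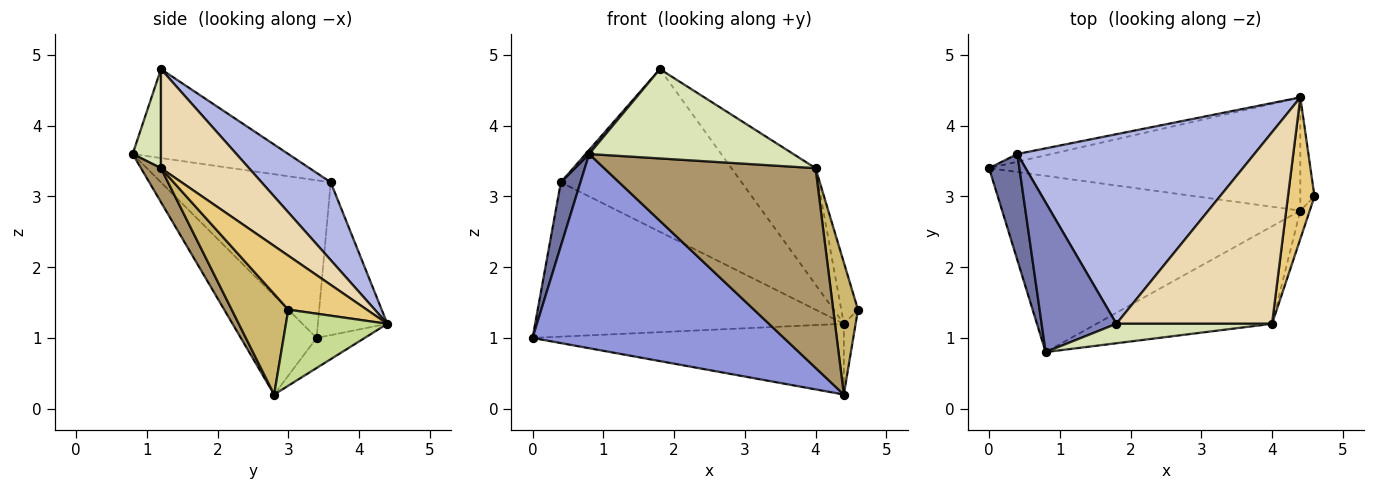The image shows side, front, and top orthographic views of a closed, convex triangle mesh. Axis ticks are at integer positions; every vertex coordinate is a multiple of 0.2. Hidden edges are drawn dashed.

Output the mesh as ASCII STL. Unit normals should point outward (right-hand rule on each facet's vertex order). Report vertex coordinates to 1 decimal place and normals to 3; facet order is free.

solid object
 facet normal -0.976 -0.113 0.188
  outer loop
   vertex 0.4 3.6 3.2
   vertex 0.0 3.4 1.0
   vertex 0.8 0.8 3.6
  endloop
 endfacet
 facet normal -0.765 -0.017 0.644
  outer loop
   vertex 0.4 3.6 3.2
   vertex 0.8 0.8 3.6
   vertex 1.8 1.2 4.8
  endloop
 endfacet
 facet normal -0.218 -0.723 -0.656
  outer loop
   vertex 4.4 2.8 0.2
   vertex 0.8 0.8 3.6
   vertex 0.0 3.4 1.0
  endloop
 endfacet
 facet normal 0.242 0.632 0.736
  outer loop
   vertex 4.4 4.4 1.2
   vertex 0.4 3.6 3.2
   vertex 1.8 1.2 4.8
  endloop
 endfacet
 facet normal -0.219 0.974 -0.049
  outer loop
   vertex 4.4 4.4 1.2
   vertex 0.0 3.4 1.0
   vertex 0.4 3.6 3.2
  endloop
 endfacet
 facet normal -0.082 0.528 -0.845
  outer loop
   vertex 4.4 4.4 1.2
   vertex 4.4 2.8 0.2
   vertex 0.0 3.4 1.0
  endloop
 endfacet
 facet normal 0.977 0.114 -0.182
  outer loop
   vertex 4.4 4.4 1.2
   vertex 4.6 3.0 1.4
   vertex 4.4 2.8 0.2
  endloop
 endfacet
 facet normal 0.134 -0.968 0.211
  outer loop
   vertex 4.0 1.2 3.4
   vertex 1.8 1.2 4.8
   vertex 0.8 0.8 3.6
  endloop
 endfacet
 facet normal 0.085 -0.895 -0.437
  outer loop
   vertex 4.0 1.2 3.4
   vertex 0.8 0.8 3.6
   vertex 4.4 2.8 0.2
  endloop
 endfacet
 facet normal 0.913 -0.399 -0.086
  outer loop
   vertex 4.0 1.2 3.4
   vertex 4.4 2.8 0.2
   vertex 4.6 3.0 1.4
  endloop
 endfacet
 facet normal 0.881 0.188 0.433
  outer loop
   vertex 4.0 1.2 3.4
   vertex 4.6 3.0 1.4
   vertex 4.4 4.4 1.2
  endloop
 endfacet
 facet normal 0.478 0.456 0.751
  outer loop
   vertex 4.0 1.2 3.4
   vertex 4.4 4.4 1.2
   vertex 1.8 1.2 4.8
  endloop
 endfacet
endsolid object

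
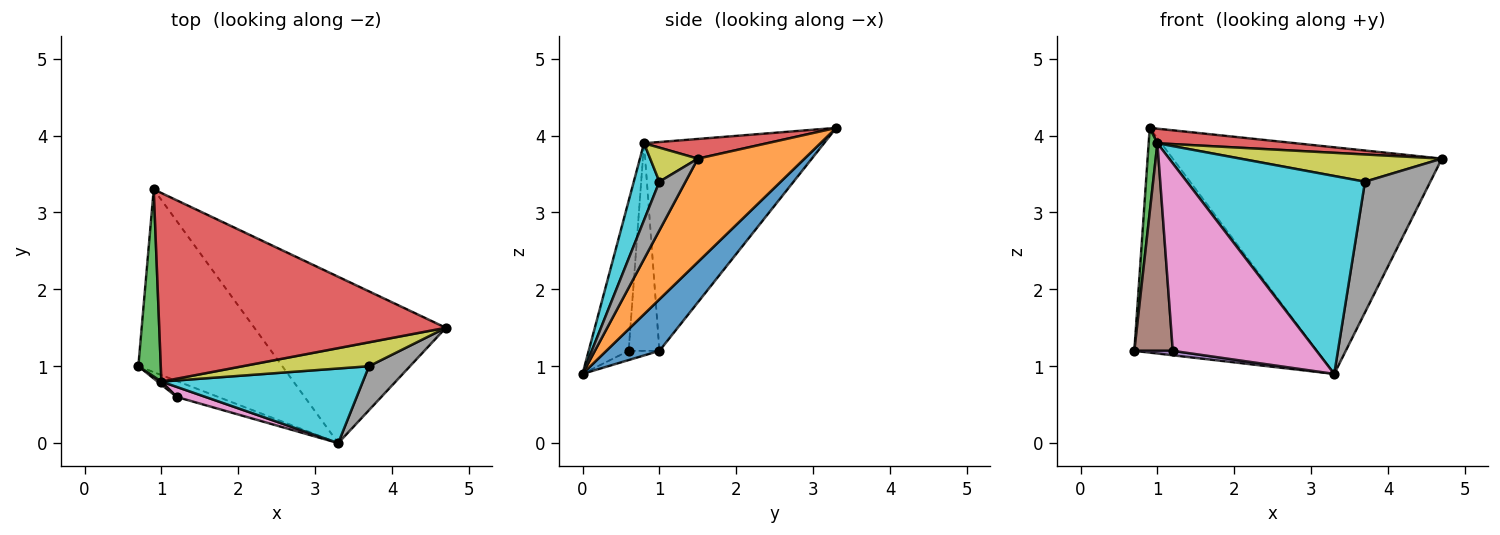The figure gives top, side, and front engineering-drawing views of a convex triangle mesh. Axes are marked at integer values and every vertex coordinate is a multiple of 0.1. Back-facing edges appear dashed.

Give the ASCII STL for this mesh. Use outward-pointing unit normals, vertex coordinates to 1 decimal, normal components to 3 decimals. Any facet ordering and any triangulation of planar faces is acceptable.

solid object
 facet normal 0.220 0.757 -0.615
  outer loop
   vertex 3.3 0.0 0.9
   vertex 0.7 1.0 1.2
   vertex 0.9 3.3 4.1
  endloop
 endfacet
 facet normal 0.304 0.768 -0.564
  outer loop
   vertex 3.3 0.0 0.9
   vertex 0.9 3.3 4.1
   vertex 4.7 1.5 3.7
  endloop
 endfacet
 facet normal -0.993 -0.048 0.107
  outer loop
   vertex 1.0 0.8 3.9
   vertex 0.9 3.3 4.1
   vertex 0.7 1.0 1.2
  endloop
 endfacet
 facet normal 0.068 -0.077 0.995
  outer loop
   vertex 1.0 0.8 3.9
   vertex 4.7 1.5 3.7
   vertex 0.9 3.3 4.1
  endloop
 endfacet
 facet normal -0.209 -0.262 -0.942
  outer loop
   vertex 1.2 0.6 1.2
   vertex 0.7 1.0 1.2
   vertex 3.3 0.0 0.9
  endloop
 endfacet
 facet normal -0.625 -0.781 0.012
  outer loop
   vertex 1.2 0.6 1.2
   vertex 1.0 0.8 3.9
   vertex 0.7 1.0 1.2
  endloop
 endfacet
 facet normal -0.268 -0.962 0.051
  outer loop
   vertex 1.2 0.6 1.2
   vertex 3.3 0.0 0.9
   vertex 1.0 0.8 3.9
  endloop
 endfacet
 facet normal 0.354 -0.887 0.298
  outer loop
   vertex 3.7 1.0 3.4
   vertex 3.3 0.0 0.9
   vertex 4.7 1.5 3.7
  endloop
 endfacet
 facet normal 0.175 -0.740 0.650
  outer loop
   vertex 3.7 1.0 3.4
   vertex 4.7 1.5 3.7
   vertex 1.0 0.8 3.9
  endloop
 endfacet
 facet normal 0.133 -0.927 0.350
  outer loop
   vertex 3.7 1.0 3.4
   vertex 1.0 0.8 3.9
   vertex 3.3 0.0 0.9
  endloop
 endfacet
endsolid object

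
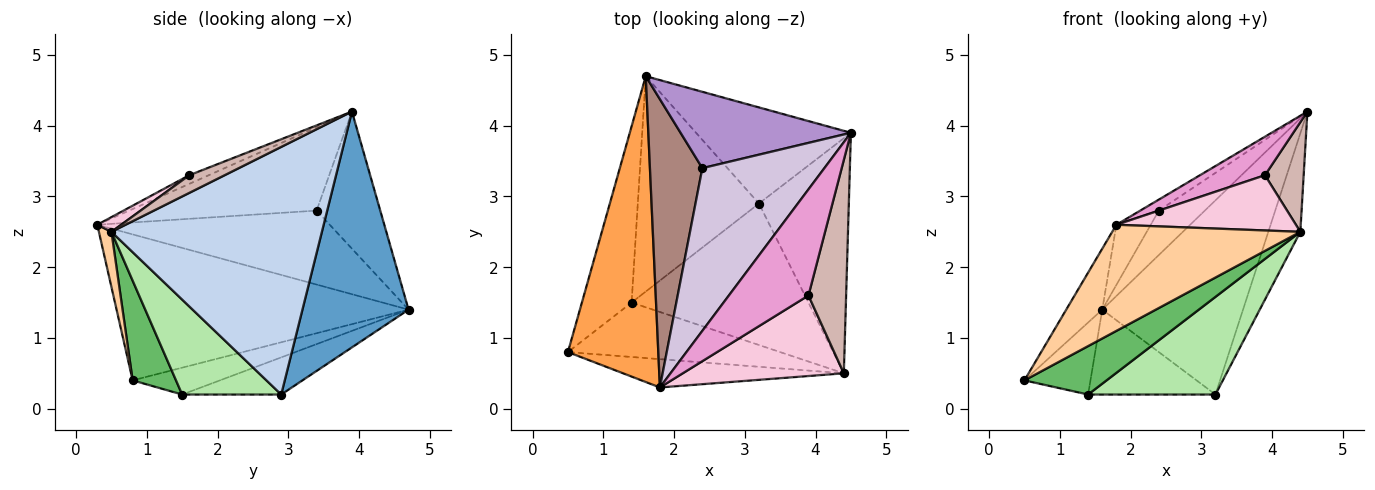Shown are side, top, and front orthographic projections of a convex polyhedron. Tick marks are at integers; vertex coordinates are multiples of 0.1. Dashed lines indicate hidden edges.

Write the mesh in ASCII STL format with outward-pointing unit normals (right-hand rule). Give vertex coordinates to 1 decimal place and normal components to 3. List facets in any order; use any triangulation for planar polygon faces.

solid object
 facet normal 0.560 0.743 -0.368
  outer loop
   vertex 3.2 2.9 0.2
   vertex 1.6 4.7 1.4
   vertex 4.5 3.9 4.2
  endloop
 endfacet
 facet normal 0.931 0.142 -0.338
  outer loop
   vertex 4.4 0.5 2.5
   vertex 3.2 2.9 0.2
   vertex 4.5 3.9 4.2
  endloop
 endfacet
 facet normal -0.846 0.104 0.523
  outer loop
   vertex 1.8 0.3 2.6
   vertex 1.6 4.7 1.4
   vertex 0.5 0.8 0.4
  endloop
 endfacet
 facet normal 0.064 -0.964 -0.257
  outer loop
   vertex 1.8 0.3 2.6
   vertex 0.5 0.8 0.4
   vertex 4.4 0.5 2.5
  endloop
 endfacet
 facet normal 0.331 -0.627 -0.705
  outer loop
   vertex 1.4 1.5 0.2
   vertex 4.4 0.5 2.5
   vertex 0.5 0.8 0.4
  endloop
 endfacet
 facet normal 0.404 -0.520 -0.753
  outer loop
   vertex 1.4 1.5 0.2
   vertex 3.2 2.9 0.2
   vertex 4.4 0.5 2.5
  endloop
 endfacet
 facet normal -0.447 0.338 -0.828
  outer loop
   vertex 1.4 1.5 0.2
   vertex 0.5 0.8 0.4
   vertex 1.6 4.7 1.4
  endloop
 endfacet
 facet normal -0.274 0.353 -0.895
  outer loop
   vertex 1.4 1.5 0.2
   vertex 1.6 4.7 1.4
   vertex 3.2 2.9 0.2
  endloop
 endfacet
 facet normal -0.571 0.413 0.710
  outer loop
   vertex 2.4 3.4 2.8
   vertex 4.5 3.9 4.2
   vertex 1.6 4.7 1.4
  endloop
 endfacet
 facet normal -0.563 0.056 0.825
  outer loop
   vertex 2.4 3.4 2.8
   vertex 1.8 0.3 2.6
   vertex 4.5 3.9 4.2
  endloop
 endfacet
 facet normal -0.810 0.120 0.574
  outer loop
   vertex 2.4 3.4 2.8
   vertex 1.6 4.7 1.4
   vertex 1.8 0.3 2.6
  endloop
 endfacet
 facet normal 0.385 -0.422 0.821
  outer loop
   vertex 3.9 1.6 3.3
   vertex 4.4 0.5 2.5
   vertex 4.5 3.9 4.2
  endloop
 endfacet
 facet normal -0.102 -0.339 0.935
  outer loop
   vertex 3.9 1.6 3.3
   vertex 4.5 3.9 4.2
   vertex 1.8 0.3 2.6
  endloop
 endfacet
 facet normal 0.075 -0.564 0.822
  outer loop
   vertex 3.9 1.6 3.3
   vertex 1.8 0.3 2.6
   vertex 4.4 0.5 2.5
  endloop
 endfacet
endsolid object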